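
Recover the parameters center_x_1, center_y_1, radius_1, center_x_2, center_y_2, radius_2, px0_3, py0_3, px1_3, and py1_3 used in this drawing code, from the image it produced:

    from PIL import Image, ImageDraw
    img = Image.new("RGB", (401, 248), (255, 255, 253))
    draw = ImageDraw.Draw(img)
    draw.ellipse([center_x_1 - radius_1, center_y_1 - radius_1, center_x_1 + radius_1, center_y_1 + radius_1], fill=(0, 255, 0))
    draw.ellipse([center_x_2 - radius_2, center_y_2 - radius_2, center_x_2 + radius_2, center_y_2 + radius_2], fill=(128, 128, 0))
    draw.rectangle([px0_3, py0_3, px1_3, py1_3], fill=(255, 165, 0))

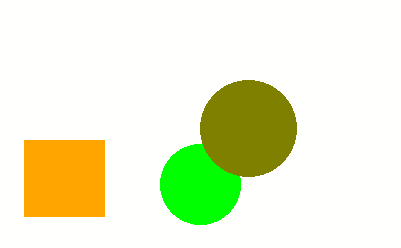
center_x_1 = 200; center_y_1 = 184; radius_1 = 40; center_x_2 = 248; center_y_2 = 128; radius_2 = 48; px0_3 = 24; py0_3 = 140; px1_3 = 104; py1_3 = 216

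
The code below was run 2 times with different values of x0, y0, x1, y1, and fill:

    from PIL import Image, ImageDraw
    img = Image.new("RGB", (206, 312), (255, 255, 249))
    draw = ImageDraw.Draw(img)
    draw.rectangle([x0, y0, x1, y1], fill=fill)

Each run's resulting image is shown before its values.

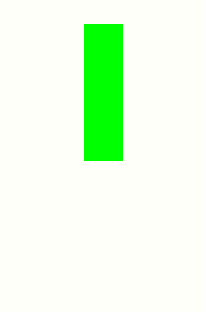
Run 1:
x0 = 84
y0 = 24
x1 = 122
y1 = 160
fill = 'lime'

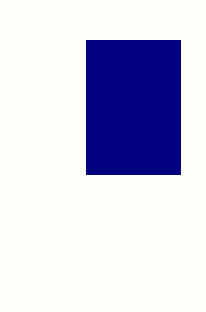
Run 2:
x0 = 86, y0 = 40, x1 = 180, y1 = 174, fill = 'navy'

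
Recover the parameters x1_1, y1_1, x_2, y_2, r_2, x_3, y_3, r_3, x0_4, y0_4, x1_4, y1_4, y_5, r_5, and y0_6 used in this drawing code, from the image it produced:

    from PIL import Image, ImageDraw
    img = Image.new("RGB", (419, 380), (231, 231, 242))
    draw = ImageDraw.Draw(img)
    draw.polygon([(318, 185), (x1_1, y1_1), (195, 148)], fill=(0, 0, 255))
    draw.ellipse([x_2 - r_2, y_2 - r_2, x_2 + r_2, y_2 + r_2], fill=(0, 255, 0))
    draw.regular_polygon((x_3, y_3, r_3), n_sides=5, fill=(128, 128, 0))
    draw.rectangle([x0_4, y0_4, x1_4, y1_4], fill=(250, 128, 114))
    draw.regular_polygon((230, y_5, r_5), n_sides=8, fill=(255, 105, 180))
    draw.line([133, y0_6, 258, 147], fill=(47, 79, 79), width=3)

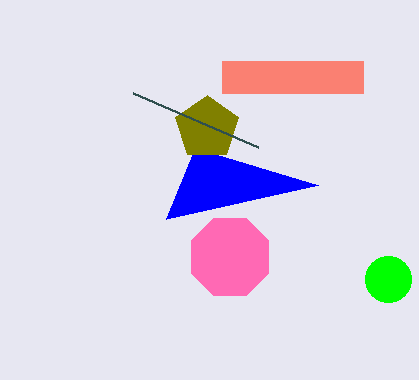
x1_1 = 166
y1_1 = 219
x_2 = 388
y_2 = 279
r_2 = 23
x_3 = 207
y_3 = 128
r_3 = 33
x0_4 = 222
y0_4 = 61
x1_4 = 363
y1_4 = 93
y_5 = 257
r_5 = 42
y0_6 = 93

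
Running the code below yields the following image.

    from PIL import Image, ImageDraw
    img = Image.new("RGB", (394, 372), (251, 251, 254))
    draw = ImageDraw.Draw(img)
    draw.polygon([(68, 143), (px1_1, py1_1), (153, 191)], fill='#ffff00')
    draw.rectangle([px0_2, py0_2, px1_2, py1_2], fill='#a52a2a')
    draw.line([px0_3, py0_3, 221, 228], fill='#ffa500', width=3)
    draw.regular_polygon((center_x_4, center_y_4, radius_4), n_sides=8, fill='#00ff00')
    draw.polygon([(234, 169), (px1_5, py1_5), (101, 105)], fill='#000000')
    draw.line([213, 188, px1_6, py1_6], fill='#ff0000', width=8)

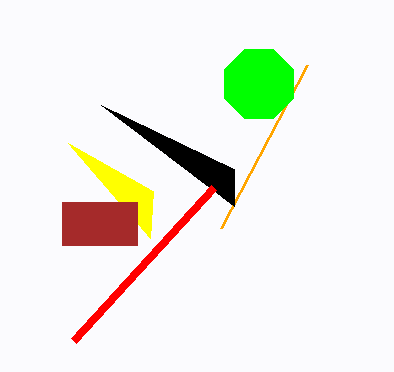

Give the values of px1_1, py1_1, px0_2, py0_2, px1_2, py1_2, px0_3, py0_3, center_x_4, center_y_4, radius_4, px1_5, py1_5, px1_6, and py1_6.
px1_1 = 150, py1_1 = 238, px0_2 = 62, py0_2 = 202, px1_2 = 137, py1_2 = 245, px0_3 = 307, py0_3 = 65, center_x_4 = 259, center_y_4 = 84, radius_4 = 37, px1_5 = 234, py1_5 = 206, px1_6 = 73, py1_6 = 341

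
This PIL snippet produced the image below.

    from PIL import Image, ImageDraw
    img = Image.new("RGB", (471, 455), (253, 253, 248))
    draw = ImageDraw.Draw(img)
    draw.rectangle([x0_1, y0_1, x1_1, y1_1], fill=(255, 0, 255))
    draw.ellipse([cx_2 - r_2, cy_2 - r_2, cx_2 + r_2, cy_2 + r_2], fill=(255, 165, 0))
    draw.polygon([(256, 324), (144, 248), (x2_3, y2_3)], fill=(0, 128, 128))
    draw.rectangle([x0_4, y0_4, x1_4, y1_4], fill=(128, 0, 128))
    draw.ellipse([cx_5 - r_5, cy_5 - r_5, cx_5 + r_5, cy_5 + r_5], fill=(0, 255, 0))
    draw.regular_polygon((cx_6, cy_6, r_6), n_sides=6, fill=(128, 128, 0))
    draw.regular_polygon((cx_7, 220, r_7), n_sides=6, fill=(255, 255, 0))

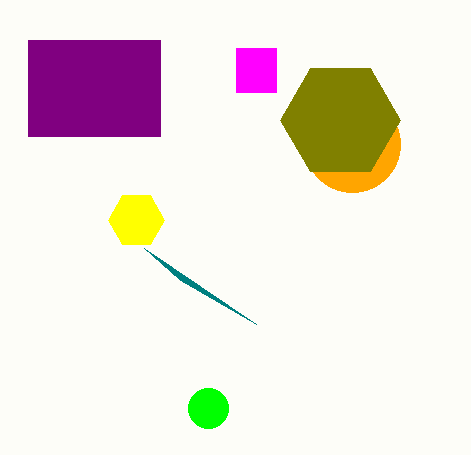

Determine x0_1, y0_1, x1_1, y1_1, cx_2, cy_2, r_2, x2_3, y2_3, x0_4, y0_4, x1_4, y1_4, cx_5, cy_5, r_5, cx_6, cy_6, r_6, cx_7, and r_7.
x0_1 = 236, y0_1 = 48, x1_1 = 276, y1_1 = 92, cx_2 = 352, cy_2 = 144, r_2 = 48, x2_3 = 180, y2_3 = 280, x0_4 = 28, y0_4 = 40, x1_4 = 160, y1_4 = 136, cx_5 = 208, cy_5 = 408, r_5 = 20, cx_6 = 340, cy_6 = 120, r_6 = 60, cx_7 = 136, r_7 = 28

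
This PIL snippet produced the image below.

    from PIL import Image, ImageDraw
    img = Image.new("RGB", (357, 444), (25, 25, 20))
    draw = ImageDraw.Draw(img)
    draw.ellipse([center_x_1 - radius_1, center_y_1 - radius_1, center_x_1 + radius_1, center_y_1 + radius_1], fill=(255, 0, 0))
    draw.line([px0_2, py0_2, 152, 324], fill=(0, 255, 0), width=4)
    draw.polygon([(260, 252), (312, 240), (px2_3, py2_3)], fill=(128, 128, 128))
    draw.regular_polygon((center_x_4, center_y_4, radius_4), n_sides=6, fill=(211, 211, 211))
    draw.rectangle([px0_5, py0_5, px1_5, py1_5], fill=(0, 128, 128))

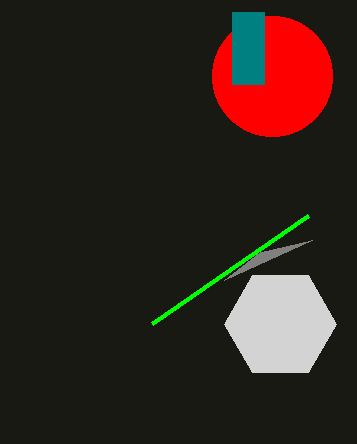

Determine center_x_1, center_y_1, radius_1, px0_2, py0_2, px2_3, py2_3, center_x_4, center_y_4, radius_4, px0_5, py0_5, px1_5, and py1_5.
center_x_1 = 272; center_y_1 = 76; radius_1 = 60; px0_2 = 308; py0_2 = 216; px2_3 = 224; py2_3 = 280; center_x_4 = 280; center_y_4 = 324; radius_4 = 56; px0_5 = 232; py0_5 = 12; px1_5 = 264; py1_5 = 84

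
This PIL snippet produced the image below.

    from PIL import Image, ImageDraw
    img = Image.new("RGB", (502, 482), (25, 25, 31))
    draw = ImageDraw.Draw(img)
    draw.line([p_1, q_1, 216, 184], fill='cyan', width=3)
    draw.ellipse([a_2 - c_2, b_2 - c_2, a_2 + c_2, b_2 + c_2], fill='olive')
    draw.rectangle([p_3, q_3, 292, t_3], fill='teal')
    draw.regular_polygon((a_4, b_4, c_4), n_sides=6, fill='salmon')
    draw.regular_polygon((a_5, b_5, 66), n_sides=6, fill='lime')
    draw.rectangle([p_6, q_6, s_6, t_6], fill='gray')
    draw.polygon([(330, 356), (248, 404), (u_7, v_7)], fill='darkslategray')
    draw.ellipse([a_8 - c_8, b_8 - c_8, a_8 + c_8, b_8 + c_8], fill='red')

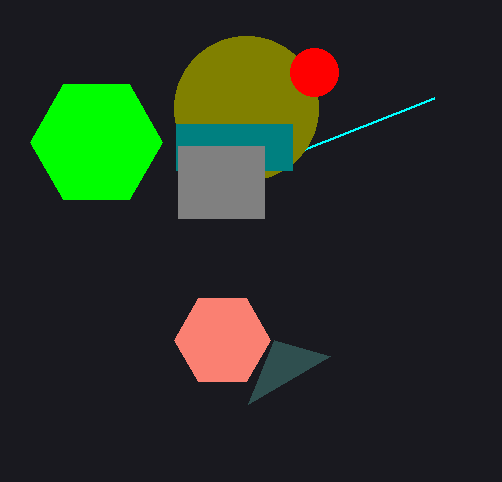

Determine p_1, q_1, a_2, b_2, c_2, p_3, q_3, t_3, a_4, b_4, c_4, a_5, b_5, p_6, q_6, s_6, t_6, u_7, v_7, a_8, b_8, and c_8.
p_1 = 434; q_1 = 98; a_2 = 246; b_2 = 108; c_2 = 72; p_3 = 176; q_3 = 124; t_3 = 170; a_4 = 222; b_4 = 340; c_4 = 48; a_5 = 96; b_5 = 142; p_6 = 178; q_6 = 146; s_6 = 264; t_6 = 218; u_7 = 274; v_7 = 340; a_8 = 314; b_8 = 72; c_8 = 24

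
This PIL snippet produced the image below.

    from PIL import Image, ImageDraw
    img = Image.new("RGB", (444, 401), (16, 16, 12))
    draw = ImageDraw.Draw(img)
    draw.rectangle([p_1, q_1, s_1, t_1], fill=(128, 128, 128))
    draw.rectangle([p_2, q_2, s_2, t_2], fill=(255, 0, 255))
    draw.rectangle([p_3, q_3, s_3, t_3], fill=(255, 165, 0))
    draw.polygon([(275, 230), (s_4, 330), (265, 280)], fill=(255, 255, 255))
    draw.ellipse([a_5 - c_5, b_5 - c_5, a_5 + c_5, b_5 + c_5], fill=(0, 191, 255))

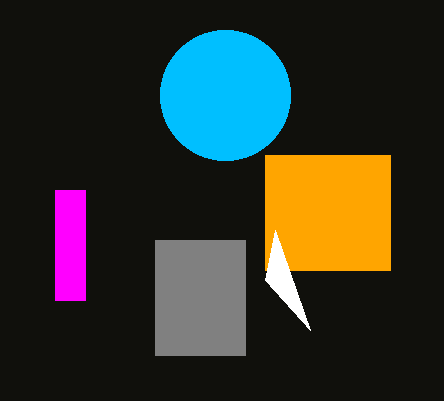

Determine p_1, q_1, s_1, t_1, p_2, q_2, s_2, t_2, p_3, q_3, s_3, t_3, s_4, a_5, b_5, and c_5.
p_1 = 155; q_1 = 240; s_1 = 245; t_1 = 355; p_2 = 55; q_2 = 190; s_2 = 85; t_2 = 300; p_3 = 265; q_3 = 155; s_3 = 390; t_3 = 270; s_4 = 310; a_5 = 225; b_5 = 95; c_5 = 65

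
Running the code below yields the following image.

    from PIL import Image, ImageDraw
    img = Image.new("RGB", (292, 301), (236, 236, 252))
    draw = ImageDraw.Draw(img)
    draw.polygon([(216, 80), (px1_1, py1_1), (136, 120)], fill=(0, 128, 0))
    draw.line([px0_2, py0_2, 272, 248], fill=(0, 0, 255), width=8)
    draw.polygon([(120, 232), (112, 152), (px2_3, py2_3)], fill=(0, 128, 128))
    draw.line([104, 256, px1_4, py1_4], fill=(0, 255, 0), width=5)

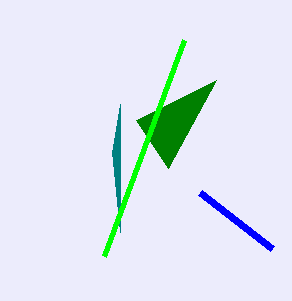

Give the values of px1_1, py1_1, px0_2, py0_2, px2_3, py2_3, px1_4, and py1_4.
px1_1 = 168, py1_1 = 168, px0_2 = 200, py0_2 = 192, px2_3 = 120, py2_3 = 104, px1_4 = 184, py1_4 = 40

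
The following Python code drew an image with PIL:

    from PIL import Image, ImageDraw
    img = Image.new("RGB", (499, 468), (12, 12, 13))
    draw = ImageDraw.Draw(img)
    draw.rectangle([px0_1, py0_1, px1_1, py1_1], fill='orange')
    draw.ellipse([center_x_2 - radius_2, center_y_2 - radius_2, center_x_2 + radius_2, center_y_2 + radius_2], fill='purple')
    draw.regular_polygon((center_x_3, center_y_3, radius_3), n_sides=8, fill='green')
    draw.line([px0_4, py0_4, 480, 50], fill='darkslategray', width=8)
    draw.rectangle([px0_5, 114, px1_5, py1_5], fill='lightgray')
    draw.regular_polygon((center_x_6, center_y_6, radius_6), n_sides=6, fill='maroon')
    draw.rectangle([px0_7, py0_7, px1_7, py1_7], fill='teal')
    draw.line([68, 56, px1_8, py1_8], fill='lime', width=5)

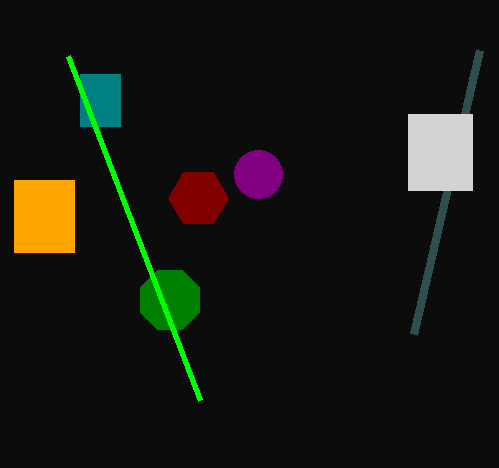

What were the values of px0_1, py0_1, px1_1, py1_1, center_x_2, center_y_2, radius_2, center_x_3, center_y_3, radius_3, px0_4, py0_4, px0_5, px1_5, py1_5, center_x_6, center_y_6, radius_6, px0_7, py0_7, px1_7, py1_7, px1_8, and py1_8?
px0_1 = 14
py0_1 = 180
px1_1 = 74
py1_1 = 252
center_x_2 = 258
center_y_2 = 174
radius_2 = 24
center_x_3 = 170
center_y_3 = 300
radius_3 = 32
px0_4 = 414
py0_4 = 334
px0_5 = 408
px1_5 = 472
py1_5 = 190
center_x_6 = 198
center_y_6 = 198
radius_6 = 30
px0_7 = 80
py0_7 = 74
px1_7 = 120
py1_7 = 126
px1_8 = 200
py1_8 = 400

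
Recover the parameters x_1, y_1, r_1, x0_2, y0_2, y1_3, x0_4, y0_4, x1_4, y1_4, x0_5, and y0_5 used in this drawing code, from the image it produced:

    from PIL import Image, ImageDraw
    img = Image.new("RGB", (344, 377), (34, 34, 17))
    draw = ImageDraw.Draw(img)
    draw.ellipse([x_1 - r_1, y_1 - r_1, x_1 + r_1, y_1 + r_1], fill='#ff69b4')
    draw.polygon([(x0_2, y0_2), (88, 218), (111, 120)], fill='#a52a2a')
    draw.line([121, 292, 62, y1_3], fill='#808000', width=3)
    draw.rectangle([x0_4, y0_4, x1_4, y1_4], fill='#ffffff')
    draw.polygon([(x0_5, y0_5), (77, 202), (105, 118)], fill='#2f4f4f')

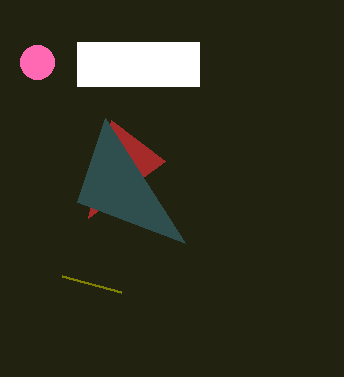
x_1 = 37; y_1 = 62; r_1 = 17; x0_2 = 165; y0_2 = 161; y1_3 = 276; x0_4 = 77; y0_4 = 42; x1_4 = 199; y1_4 = 86; x0_5 = 185; y0_5 = 243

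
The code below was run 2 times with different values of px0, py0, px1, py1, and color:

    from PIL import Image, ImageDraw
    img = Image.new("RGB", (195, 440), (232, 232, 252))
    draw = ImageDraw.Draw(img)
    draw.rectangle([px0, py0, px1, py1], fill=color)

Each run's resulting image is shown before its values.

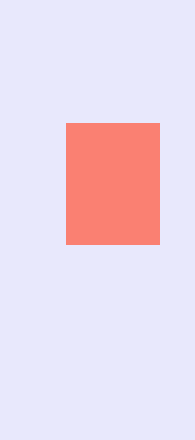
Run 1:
px0 = 66; py0 = 123; px1 = 159; py1 = 244; color = 'salmon'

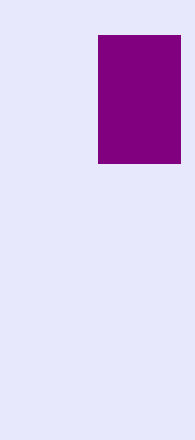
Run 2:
px0 = 98; py0 = 35; px1 = 180; py1 = 163; color = 'purple'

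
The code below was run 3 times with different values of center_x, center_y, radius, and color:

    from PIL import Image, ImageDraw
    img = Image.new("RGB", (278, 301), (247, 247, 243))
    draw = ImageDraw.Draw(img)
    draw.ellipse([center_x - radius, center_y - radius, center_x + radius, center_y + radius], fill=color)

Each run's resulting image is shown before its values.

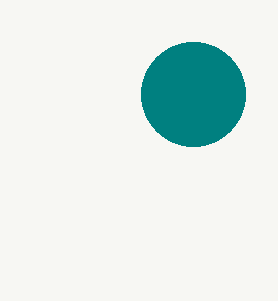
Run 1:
center_x = 193, center_y = 94, radius = 52, color = 'teal'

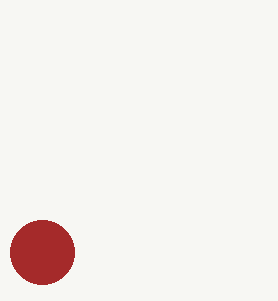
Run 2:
center_x = 42; center_y = 252; radius = 32; color = 'brown'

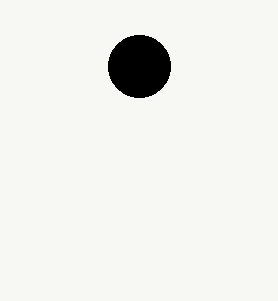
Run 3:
center_x = 139, center_y = 66, radius = 31, color = 'black'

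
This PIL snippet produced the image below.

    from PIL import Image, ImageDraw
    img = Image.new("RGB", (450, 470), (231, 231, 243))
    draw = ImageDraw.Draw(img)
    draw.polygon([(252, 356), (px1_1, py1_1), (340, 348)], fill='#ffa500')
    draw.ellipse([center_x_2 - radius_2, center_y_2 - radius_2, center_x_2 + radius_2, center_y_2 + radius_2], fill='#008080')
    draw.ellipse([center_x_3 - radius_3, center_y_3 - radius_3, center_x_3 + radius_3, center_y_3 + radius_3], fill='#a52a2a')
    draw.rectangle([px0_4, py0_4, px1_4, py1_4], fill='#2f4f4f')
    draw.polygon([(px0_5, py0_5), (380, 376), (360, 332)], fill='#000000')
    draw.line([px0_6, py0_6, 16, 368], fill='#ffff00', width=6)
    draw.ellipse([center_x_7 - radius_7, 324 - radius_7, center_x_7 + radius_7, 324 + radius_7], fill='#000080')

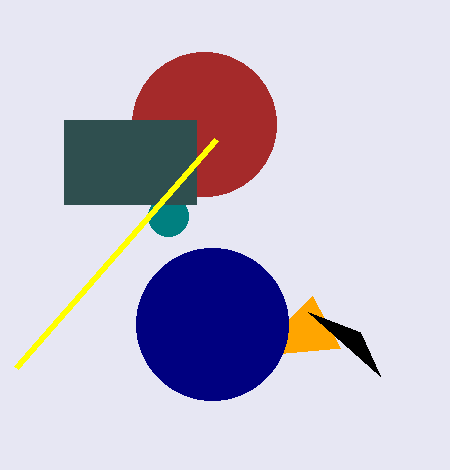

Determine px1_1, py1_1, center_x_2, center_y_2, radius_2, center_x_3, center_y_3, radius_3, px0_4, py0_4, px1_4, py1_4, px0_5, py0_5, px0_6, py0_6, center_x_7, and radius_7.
px1_1 = 312
py1_1 = 296
center_x_2 = 168
center_y_2 = 216
radius_2 = 20
center_x_3 = 204
center_y_3 = 124
radius_3 = 72
px0_4 = 64
py0_4 = 120
px1_4 = 196
py1_4 = 204
px0_5 = 308
py0_5 = 312
px0_6 = 216
py0_6 = 140
center_x_7 = 212
radius_7 = 76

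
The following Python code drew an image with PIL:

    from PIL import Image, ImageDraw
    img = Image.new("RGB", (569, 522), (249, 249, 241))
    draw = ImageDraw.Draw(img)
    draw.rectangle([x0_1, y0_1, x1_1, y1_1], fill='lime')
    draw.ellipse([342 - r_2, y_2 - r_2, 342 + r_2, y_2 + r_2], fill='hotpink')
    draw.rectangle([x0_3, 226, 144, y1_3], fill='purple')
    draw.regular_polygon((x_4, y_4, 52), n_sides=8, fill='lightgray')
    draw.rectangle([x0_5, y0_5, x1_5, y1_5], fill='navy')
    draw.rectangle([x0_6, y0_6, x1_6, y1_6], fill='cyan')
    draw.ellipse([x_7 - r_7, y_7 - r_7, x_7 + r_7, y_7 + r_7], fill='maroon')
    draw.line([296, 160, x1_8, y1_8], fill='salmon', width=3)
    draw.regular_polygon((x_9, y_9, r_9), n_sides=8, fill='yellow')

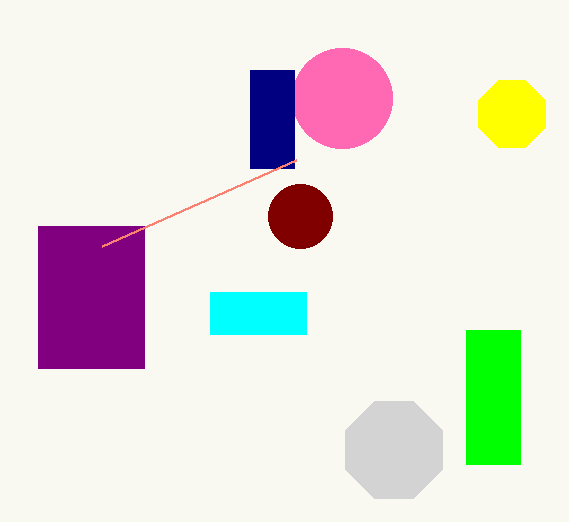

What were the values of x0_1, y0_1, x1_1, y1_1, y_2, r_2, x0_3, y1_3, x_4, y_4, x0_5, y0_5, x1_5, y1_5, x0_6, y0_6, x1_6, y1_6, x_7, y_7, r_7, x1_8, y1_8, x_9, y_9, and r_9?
x0_1 = 466, y0_1 = 330, x1_1 = 520, y1_1 = 464, y_2 = 98, r_2 = 50, x0_3 = 38, y1_3 = 368, x_4 = 394, y_4 = 450, x0_5 = 250, y0_5 = 70, x1_5 = 294, y1_5 = 168, x0_6 = 210, y0_6 = 292, x1_6 = 306, y1_6 = 334, x_7 = 300, y_7 = 216, r_7 = 32, x1_8 = 102, y1_8 = 246, x_9 = 512, y_9 = 114, r_9 = 36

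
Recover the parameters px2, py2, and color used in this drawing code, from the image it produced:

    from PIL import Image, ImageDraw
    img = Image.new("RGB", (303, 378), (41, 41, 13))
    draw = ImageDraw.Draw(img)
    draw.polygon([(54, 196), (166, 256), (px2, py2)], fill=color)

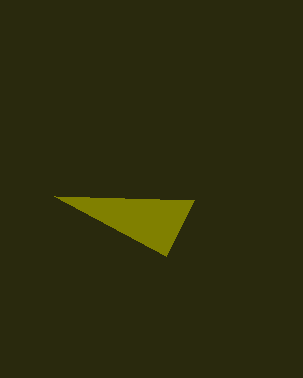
px2 = 194, py2 = 200, color = 'olive'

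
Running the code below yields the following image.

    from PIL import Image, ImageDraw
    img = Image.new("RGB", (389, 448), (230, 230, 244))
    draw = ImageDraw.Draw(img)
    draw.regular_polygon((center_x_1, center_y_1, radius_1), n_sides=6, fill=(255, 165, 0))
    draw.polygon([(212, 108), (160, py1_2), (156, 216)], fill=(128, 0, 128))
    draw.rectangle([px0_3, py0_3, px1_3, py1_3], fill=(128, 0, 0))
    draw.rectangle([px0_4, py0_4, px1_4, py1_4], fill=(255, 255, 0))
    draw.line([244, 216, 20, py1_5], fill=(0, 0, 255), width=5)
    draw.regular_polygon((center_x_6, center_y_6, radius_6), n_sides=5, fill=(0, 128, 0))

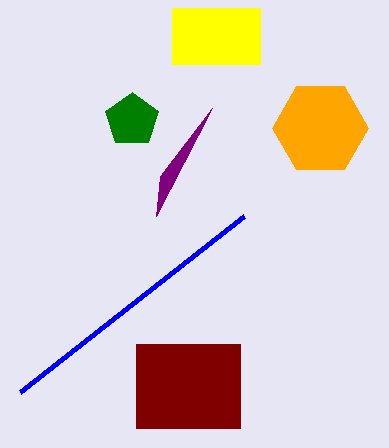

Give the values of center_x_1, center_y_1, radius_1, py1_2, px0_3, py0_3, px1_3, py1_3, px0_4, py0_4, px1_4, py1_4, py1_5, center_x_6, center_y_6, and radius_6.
center_x_1 = 320
center_y_1 = 128
radius_1 = 48
py1_2 = 176
px0_3 = 136
py0_3 = 344
px1_3 = 240
py1_3 = 428
px0_4 = 172
py0_4 = 8
px1_4 = 260
py1_4 = 64
py1_5 = 392
center_x_6 = 132
center_y_6 = 120
radius_6 = 28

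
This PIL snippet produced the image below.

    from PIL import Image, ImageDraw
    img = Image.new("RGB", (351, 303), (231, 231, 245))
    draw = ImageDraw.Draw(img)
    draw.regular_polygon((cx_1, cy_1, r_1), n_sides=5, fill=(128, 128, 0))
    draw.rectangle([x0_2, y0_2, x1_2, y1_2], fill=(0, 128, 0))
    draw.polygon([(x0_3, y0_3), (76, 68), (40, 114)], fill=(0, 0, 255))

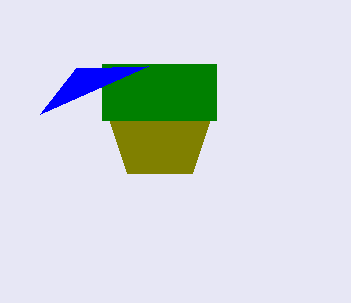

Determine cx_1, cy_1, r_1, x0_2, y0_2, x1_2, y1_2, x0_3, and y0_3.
cx_1 = 160
cy_1 = 128
r_1 = 56
x0_2 = 102
y0_2 = 64
x1_2 = 216
y1_2 = 120
x0_3 = 148
y0_3 = 66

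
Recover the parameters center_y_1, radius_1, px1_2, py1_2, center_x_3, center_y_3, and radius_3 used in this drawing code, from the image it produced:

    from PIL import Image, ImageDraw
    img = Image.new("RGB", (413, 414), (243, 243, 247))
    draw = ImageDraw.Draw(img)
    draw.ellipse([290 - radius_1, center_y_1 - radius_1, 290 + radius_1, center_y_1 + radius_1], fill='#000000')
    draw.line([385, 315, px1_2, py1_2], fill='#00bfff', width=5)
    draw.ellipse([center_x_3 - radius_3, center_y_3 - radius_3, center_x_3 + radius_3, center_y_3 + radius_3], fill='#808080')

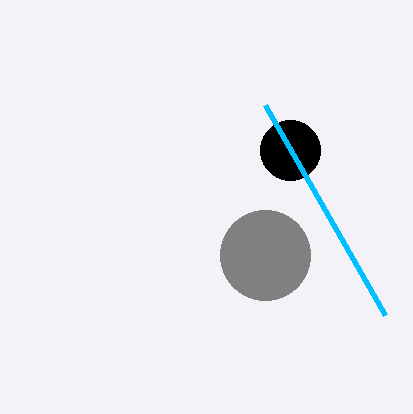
center_y_1 = 150
radius_1 = 30
px1_2 = 265
py1_2 = 105
center_x_3 = 265
center_y_3 = 255
radius_3 = 45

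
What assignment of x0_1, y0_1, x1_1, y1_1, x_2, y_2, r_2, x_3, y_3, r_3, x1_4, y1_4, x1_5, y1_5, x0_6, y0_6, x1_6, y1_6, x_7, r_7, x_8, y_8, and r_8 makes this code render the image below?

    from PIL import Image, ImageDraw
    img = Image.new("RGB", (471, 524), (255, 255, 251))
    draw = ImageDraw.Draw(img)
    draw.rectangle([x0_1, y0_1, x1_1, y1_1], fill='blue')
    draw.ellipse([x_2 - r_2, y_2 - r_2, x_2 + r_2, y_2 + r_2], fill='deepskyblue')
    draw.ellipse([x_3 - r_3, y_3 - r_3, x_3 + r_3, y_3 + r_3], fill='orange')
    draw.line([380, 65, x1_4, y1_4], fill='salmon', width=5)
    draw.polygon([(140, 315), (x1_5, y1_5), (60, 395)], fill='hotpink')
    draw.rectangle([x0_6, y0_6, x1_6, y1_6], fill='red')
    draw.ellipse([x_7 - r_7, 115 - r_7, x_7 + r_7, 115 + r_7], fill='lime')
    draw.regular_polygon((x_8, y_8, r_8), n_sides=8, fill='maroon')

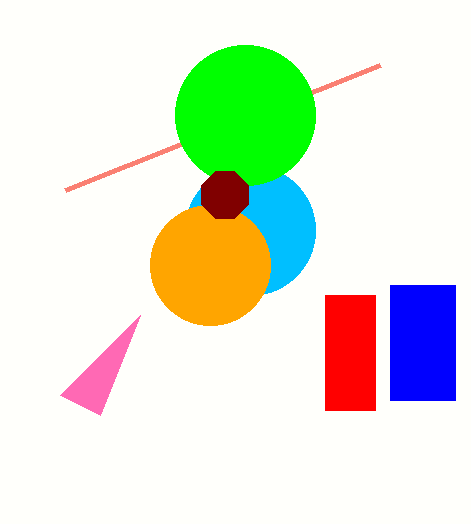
x0_1 = 390
y0_1 = 285
x1_1 = 455
y1_1 = 400
x_2 = 250
y_2 = 230
r_2 = 65
x_3 = 210
y_3 = 265
r_3 = 60
x1_4 = 65
y1_4 = 190
x1_5 = 100
y1_5 = 415
x0_6 = 325
y0_6 = 295
x1_6 = 375
y1_6 = 410
x_7 = 245
r_7 = 70
x_8 = 225
y_8 = 195
r_8 = 25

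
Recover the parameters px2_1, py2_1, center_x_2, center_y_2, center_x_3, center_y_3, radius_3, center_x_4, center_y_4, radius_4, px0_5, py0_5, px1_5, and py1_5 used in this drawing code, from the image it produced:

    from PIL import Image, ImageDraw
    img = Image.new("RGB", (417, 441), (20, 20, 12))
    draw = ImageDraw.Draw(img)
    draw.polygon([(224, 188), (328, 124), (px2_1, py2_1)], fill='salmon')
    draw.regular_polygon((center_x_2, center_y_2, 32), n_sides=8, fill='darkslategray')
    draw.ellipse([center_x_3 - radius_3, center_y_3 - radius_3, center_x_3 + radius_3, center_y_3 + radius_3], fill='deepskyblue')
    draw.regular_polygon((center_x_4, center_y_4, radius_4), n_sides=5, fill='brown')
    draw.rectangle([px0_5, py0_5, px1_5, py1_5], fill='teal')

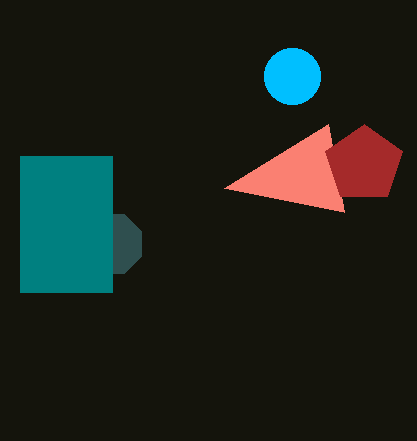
px2_1 = 344, py2_1 = 212, center_x_2 = 112, center_y_2 = 244, center_x_3 = 292, center_y_3 = 76, radius_3 = 28, center_x_4 = 364, center_y_4 = 164, radius_4 = 40, px0_5 = 20, py0_5 = 156, px1_5 = 112, py1_5 = 292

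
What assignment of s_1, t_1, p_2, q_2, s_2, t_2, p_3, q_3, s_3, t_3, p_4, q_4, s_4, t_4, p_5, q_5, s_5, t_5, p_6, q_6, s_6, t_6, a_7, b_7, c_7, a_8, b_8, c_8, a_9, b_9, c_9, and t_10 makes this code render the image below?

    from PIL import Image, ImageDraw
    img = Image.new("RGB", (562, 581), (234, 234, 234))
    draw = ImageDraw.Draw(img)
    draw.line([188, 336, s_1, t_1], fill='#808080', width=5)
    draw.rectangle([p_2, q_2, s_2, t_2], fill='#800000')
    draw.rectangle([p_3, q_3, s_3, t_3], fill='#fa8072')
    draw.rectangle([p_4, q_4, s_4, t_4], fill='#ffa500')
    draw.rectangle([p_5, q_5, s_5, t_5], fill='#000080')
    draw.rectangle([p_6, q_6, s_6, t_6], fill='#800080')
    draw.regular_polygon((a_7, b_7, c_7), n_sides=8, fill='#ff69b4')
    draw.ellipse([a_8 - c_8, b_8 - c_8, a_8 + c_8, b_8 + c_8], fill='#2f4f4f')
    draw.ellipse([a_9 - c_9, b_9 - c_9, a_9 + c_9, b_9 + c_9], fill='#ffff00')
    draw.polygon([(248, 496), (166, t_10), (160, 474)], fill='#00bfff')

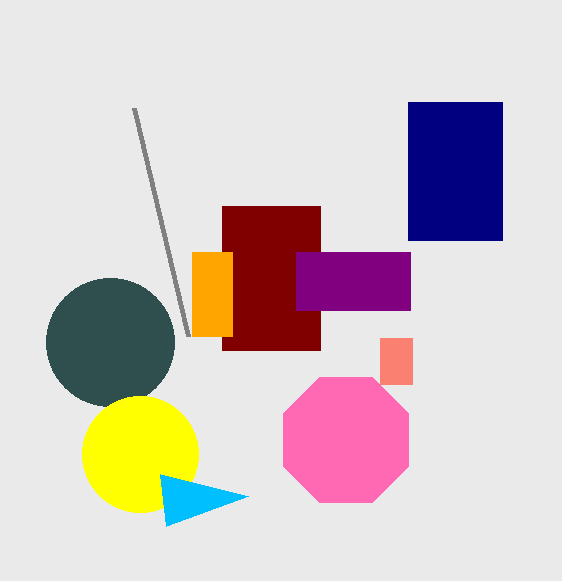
s_1 = 134
t_1 = 108
p_2 = 222
q_2 = 206
s_2 = 320
t_2 = 350
p_3 = 380
q_3 = 338
s_3 = 412
t_3 = 384
p_4 = 192
q_4 = 252
s_4 = 232
t_4 = 336
p_5 = 408
q_5 = 102
s_5 = 502
t_5 = 240
p_6 = 296
q_6 = 252
s_6 = 410
t_6 = 310
a_7 = 346
b_7 = 440
c_7 = 68
a_8 = 110
b_8 = 342
c_8 = 64
a_9 = 140
b_9 = 454
c_9 = 58
t_10 = 526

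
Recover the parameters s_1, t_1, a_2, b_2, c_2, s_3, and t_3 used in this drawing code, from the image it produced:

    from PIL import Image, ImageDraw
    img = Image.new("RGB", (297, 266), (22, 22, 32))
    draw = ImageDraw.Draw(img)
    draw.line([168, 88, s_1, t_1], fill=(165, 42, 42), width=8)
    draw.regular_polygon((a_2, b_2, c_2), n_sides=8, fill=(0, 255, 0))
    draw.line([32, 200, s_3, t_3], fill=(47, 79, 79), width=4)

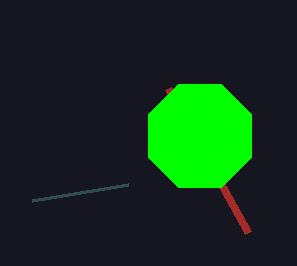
s_1 = 248; t_1 = 232; a_2 = 200; b_2 = 136; c_2 = 56; s_3 = 128; t_3 = 184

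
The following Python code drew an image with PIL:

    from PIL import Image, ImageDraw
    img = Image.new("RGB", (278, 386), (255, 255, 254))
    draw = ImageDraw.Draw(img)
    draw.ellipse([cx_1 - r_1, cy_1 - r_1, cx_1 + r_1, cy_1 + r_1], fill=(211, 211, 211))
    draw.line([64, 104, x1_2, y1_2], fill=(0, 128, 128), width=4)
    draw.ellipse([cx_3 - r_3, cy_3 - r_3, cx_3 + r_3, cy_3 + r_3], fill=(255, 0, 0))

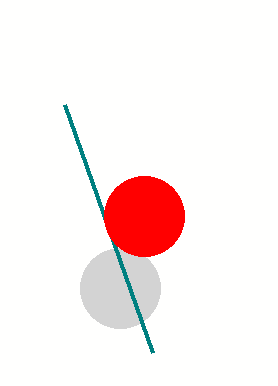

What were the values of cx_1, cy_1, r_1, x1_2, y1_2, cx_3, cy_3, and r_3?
cx_1 = 120
cy_1 = 288
r_1 = 40
x1_2 = 152
y1_2 = 352
cx_3 = 144
cy_3 = 216
r_3 = 40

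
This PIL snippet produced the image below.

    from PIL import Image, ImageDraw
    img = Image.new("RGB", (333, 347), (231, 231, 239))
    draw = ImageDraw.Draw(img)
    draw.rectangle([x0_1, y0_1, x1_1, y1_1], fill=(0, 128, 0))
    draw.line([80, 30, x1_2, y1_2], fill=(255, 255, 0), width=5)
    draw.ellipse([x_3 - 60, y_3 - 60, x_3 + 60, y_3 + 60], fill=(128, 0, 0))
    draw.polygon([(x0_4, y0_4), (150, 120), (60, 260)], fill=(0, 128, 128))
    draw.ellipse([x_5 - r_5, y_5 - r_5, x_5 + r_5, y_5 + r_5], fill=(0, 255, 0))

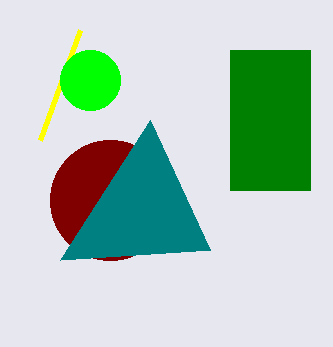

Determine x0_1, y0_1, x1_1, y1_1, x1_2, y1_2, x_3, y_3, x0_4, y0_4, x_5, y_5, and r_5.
x0_1 = 230
y0_1 = 50
x1_1 = 310
y1_1 = 190
x1_2 = 40
y1_2 = 140
x_3 = 110
y_3 = 200
x0_4 = 210
y0_4 = 250
x_5 = 90
y_5 = 80
r_5 = 30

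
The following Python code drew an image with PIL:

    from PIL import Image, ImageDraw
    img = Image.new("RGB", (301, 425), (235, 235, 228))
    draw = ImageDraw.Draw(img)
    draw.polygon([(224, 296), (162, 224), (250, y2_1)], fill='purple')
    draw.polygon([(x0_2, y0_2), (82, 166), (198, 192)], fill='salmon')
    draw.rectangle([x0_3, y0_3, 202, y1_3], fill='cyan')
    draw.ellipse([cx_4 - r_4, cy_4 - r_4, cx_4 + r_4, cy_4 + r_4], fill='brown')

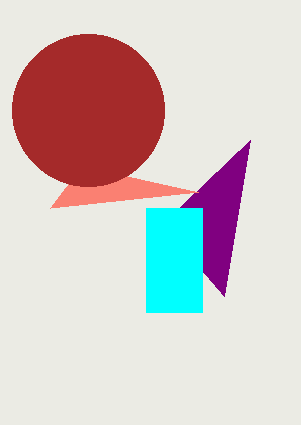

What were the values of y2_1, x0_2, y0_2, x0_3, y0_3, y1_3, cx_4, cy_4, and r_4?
y2_1 = 140, x0_2 = 50, y0_2 = 208, x0_3 = 146, y0_3 = 208, y1_3 = 312, cx_4 = 88, cy_4 = 110, r_4 = 76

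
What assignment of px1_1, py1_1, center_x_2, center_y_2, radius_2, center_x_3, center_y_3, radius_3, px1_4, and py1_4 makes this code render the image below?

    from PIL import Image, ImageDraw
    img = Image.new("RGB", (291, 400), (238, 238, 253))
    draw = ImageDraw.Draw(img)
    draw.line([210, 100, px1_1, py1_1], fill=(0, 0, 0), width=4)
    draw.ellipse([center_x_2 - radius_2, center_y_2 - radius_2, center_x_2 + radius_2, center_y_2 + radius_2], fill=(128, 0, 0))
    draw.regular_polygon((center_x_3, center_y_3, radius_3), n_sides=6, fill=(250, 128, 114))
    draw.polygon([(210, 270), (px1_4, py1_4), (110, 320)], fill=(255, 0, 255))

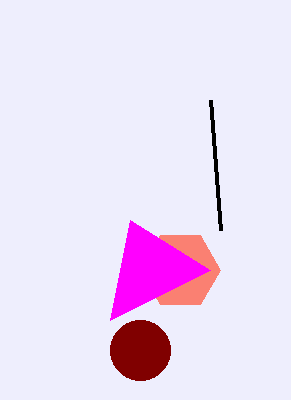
px1_1 = 220; py1_1 = 230; center_x_2 = 140; center_y_2 = 350; radius_2 = 30; center_x_3 = 180; center_y_3 = 270; radius_3 = 40; px1_4 = 130; py1_4 = 220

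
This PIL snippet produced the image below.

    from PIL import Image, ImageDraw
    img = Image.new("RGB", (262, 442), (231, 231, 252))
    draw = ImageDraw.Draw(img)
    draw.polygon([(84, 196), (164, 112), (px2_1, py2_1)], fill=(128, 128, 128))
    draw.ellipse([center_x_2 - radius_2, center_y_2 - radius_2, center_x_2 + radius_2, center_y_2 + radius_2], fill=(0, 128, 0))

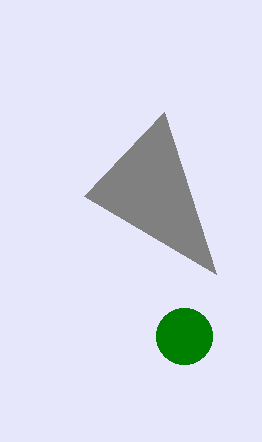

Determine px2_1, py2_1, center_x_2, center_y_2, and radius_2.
px2_1 = 216
py2_1 = 274
center_x_2 = 184
center_y_2 = 336
radius_2 = 28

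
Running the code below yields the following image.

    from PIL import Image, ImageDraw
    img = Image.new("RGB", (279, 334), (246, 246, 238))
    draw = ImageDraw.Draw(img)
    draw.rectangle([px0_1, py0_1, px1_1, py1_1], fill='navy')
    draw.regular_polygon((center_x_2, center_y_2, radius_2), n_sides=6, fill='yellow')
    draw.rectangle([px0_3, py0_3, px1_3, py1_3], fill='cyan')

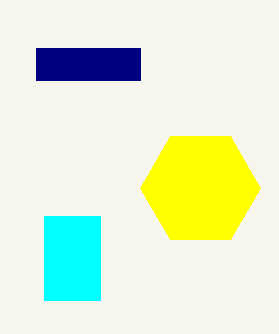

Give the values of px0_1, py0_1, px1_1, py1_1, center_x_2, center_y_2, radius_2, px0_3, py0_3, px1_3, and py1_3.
px0_1 = 36
py0_1 = 48
px1_1 = 140
py1_1 = 80
center_x_2 = 200
center_y_2 = 188
radius_2 = 60
px0_3 = 44
py0_3 = 216
px1_3 = 100
py1_3 = 300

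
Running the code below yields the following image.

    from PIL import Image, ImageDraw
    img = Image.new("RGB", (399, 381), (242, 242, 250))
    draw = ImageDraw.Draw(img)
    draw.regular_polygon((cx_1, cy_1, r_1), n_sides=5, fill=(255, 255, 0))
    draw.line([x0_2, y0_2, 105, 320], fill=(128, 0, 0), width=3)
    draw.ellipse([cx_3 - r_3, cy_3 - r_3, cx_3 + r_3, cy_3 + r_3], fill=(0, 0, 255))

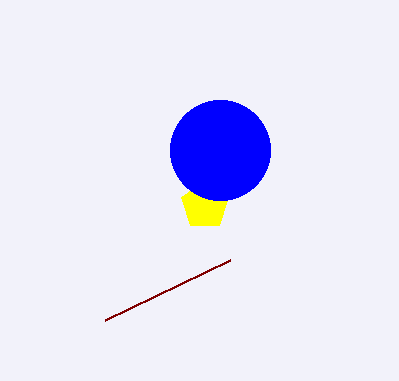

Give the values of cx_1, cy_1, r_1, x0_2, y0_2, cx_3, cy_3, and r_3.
cx_1 = 205; cy_1 = 205; r_1 = 25; x0_2 = 230; y0_2 = 260; cx_3 = 220; cy_3 = 150; r_3 = 50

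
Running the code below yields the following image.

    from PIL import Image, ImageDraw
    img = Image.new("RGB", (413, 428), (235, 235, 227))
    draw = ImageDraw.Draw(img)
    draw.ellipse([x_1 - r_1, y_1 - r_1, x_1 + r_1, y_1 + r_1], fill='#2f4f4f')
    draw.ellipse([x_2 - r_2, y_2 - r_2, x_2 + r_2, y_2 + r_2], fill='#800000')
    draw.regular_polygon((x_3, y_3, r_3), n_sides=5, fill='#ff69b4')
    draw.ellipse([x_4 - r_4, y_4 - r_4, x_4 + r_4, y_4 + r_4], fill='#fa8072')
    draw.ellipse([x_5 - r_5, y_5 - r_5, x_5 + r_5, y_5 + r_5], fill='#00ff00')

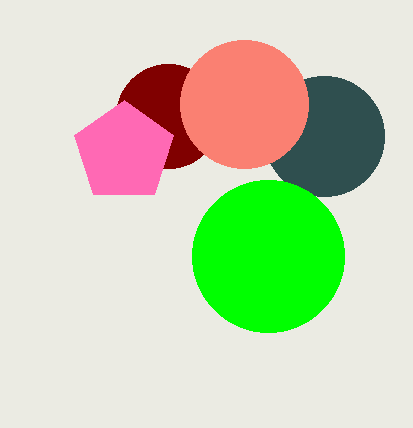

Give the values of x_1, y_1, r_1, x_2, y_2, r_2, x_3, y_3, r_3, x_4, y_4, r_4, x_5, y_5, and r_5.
x_1 = 324; y_1 = 136; r_1 = 60; x_2 = 168; y_2 = 116; r_2 = 52; x_3 = 124; y_3 = 152; r_3 = 52; x_4 = 244; y_4 = 104; r_4 = 64; x_5 = 268; y_5 = 256; r_5 = 76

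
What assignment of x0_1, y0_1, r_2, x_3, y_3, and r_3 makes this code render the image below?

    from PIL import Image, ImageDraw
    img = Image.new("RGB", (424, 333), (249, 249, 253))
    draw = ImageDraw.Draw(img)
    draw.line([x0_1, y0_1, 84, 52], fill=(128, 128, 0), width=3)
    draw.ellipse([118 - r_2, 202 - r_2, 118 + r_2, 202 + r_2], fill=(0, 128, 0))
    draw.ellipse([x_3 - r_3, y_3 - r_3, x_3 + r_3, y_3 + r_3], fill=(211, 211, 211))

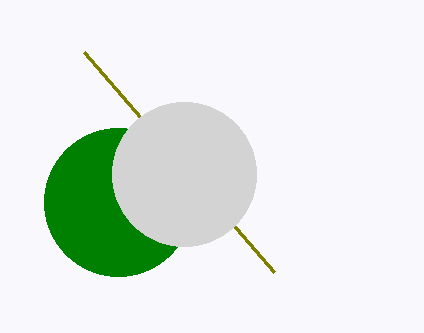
x0_1 = 274; y0_1 = 272; r_2 = 74; x_3 = 184; y_3 = 174; r_3 = 72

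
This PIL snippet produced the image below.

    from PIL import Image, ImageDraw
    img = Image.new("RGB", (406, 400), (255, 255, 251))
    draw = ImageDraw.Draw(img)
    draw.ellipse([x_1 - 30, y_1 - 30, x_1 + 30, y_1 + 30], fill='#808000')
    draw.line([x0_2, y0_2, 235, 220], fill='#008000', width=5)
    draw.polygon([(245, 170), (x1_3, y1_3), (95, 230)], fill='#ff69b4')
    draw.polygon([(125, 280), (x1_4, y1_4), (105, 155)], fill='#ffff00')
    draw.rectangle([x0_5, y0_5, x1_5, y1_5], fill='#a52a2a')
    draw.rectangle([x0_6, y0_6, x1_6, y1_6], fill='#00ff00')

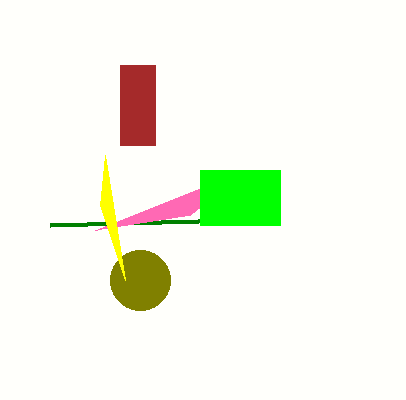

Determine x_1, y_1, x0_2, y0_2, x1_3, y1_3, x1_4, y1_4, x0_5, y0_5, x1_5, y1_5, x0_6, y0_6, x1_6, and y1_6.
x_1 = 140, y_1 = 280, x0_2 = 50, y0_2 = 225, x1_3 = 190, y1_3 = 215, x1_4 = 100, y1_4 = 205, x0_5 = 120, y0_5 = 65, x1_5 = 155, y1_5 = 145, x0_6 = 200, y0_6 = 170, x1_6 = 280, y1_6 = 225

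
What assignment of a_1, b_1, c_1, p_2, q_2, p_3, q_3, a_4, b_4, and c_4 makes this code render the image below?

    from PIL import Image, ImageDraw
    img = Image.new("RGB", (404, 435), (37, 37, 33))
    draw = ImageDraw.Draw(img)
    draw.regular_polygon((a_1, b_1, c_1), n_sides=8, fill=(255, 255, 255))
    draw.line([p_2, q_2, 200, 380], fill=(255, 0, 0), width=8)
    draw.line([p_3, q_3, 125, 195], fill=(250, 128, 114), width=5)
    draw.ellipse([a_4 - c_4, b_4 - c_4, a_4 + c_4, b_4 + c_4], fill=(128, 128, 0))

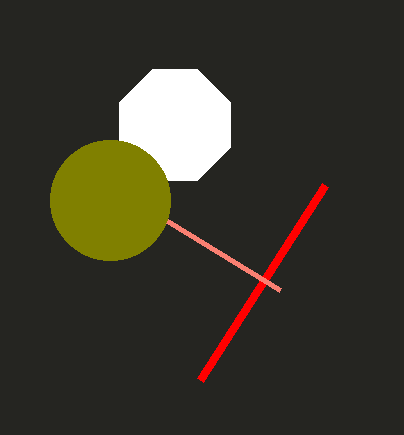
a_1 = 175
b_1 = 125
c_1 = 60
p_2 = 325
q_2 = 185
p_3 = 280
q_3 = 290
a_4 = 110
b_4 = 200
c_4 = 60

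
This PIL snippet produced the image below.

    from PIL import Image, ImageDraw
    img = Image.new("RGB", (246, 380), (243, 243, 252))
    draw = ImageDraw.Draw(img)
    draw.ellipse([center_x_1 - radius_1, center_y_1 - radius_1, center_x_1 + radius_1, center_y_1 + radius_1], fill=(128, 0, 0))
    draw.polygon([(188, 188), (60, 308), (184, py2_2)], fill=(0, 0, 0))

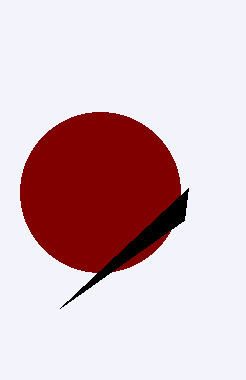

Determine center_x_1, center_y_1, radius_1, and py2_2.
center_x_1 = 100, center_y_1 = 192, radius_1 = 80, py2_2 = 220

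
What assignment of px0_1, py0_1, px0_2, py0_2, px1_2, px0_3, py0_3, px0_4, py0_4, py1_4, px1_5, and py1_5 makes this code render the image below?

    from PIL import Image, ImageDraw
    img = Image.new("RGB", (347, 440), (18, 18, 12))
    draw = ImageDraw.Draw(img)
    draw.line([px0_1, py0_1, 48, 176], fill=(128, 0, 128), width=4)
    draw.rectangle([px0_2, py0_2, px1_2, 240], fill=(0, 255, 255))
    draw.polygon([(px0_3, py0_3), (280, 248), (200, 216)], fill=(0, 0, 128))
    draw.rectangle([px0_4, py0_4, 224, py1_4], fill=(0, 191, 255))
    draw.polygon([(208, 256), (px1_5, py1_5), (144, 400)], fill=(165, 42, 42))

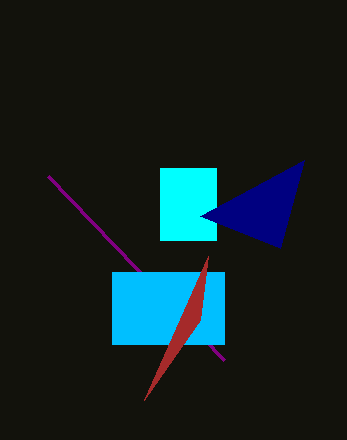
px0_1 = 224
py0_1 = 360
px0_2 = 160
py0_2 = 168
px1_2 = 216
px0_3 = 304
py0_3 = 160
px0_4 = 112
py0_4 = 272
py1_4 = 344
px1_5 = 200
py1_5 = 320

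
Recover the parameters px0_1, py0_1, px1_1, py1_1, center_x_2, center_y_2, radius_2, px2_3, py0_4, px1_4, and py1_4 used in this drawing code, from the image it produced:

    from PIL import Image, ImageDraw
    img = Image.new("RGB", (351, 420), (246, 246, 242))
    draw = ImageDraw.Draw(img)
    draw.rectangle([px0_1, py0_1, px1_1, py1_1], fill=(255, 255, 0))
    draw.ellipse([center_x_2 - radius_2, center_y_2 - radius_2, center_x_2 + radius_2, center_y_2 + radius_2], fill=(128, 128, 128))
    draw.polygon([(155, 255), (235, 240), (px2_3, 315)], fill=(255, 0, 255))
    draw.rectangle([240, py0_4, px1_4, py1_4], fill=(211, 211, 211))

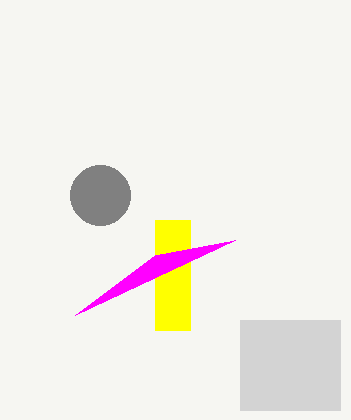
px0_1 = 155; py0_1 = 220; px1_1 = 190; py1_1 = 330; center_x_2 = 100; center_y_2 = 195; radius_2 = 30; px2_3 = 75; py0_4 = 320; px1_4 = 340; py1_4 = 410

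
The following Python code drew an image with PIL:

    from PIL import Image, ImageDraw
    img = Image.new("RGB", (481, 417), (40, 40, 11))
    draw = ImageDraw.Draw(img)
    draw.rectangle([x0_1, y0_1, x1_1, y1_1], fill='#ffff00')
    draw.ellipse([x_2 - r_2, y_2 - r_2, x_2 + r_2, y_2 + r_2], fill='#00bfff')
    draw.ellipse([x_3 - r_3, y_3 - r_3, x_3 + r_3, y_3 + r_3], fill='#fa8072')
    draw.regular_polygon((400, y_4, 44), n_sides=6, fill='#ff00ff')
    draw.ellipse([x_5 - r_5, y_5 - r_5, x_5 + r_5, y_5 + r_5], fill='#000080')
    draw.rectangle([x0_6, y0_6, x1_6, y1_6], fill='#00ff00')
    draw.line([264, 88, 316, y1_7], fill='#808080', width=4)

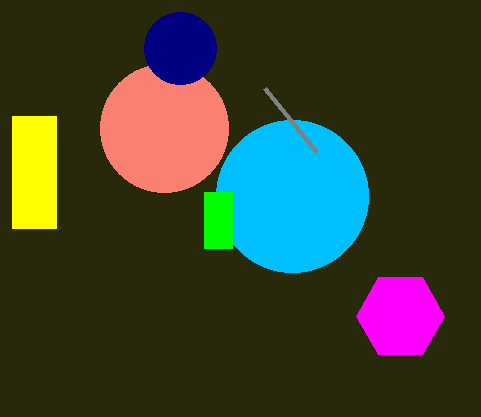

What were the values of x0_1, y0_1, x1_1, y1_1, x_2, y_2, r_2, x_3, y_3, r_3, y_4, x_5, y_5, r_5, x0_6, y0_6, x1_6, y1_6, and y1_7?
x0_1 = 12, y0_1 = 116, x1_1 = 56, y1_1 = 228, x_2 = 292, y_2 = 196, r_2 = 76, x_3 = 164, y_3 = 128, r_3 = 64, y_4 = 316, x_5 = 180, y_5 = 48, r_5 = 36, x0_6 = 204, y0_6 = 192, x1_6 = 232, y1_6 = 248, y1_7 = 152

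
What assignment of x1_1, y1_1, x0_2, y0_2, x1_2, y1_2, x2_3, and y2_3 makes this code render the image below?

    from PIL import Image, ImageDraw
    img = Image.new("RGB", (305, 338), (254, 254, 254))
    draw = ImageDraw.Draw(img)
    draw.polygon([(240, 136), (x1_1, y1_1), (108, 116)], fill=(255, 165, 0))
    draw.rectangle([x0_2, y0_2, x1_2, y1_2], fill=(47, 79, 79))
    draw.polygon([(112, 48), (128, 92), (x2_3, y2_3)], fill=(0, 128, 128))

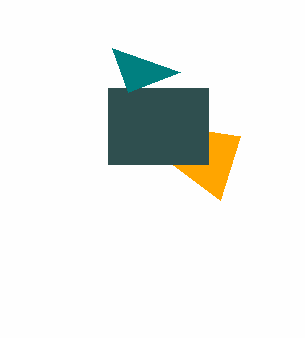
x1_1 = 220, y1_1 = 200, x0_2 = 108, y0_2 = 88, x1_2 = 208, y1_2 = 164, x2_3 = 180, y2_3 = 72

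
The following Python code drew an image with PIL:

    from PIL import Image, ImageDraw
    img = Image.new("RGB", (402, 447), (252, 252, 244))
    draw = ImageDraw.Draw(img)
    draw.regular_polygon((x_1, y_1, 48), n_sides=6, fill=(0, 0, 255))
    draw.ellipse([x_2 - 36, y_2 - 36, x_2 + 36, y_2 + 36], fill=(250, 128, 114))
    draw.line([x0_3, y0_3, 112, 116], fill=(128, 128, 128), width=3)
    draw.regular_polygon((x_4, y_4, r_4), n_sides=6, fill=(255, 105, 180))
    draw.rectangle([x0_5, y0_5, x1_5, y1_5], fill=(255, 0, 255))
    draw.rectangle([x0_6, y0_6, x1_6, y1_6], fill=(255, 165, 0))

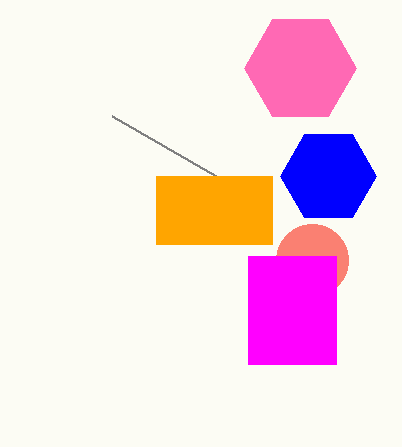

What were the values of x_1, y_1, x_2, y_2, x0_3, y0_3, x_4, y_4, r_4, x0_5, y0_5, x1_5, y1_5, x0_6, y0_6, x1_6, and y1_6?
x_1 = 328; y_1 = 176; x_2 = 312; y_2 = 260; x0_3 = 216; y0_3 = 176; x_4 = 300; y_4 = 68; r_4 = 56; x0_5 = 248; y0_5 = 256; x1_5 = 336; y1_5 = 364; x0_6 = 156; y0_6 = 176; x1_6 = 272; y1_6 = 244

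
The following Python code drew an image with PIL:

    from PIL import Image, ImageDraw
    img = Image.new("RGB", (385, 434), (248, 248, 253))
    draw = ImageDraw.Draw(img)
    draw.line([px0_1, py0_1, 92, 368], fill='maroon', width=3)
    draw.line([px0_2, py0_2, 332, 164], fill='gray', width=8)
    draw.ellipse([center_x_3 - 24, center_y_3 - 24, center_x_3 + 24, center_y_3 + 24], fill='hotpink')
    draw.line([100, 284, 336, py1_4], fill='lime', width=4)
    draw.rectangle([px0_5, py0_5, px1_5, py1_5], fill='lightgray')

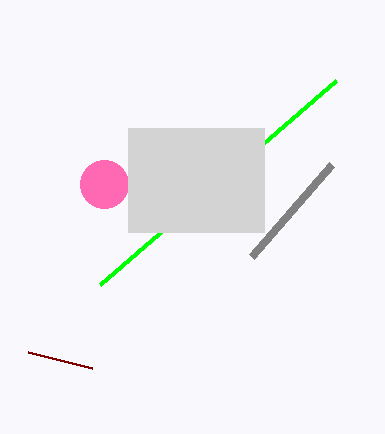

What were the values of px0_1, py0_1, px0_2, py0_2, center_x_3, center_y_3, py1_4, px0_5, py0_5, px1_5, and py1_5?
px0_1 = 28, py0_1 = 352, px0_2 = 252, py0_2 = 256, center_x_3 = 104, center_y_3 = 184, py1_4 = 80, px0_5 = 128, py0_5 = 128, px1_5 = 264, py1_5 = 232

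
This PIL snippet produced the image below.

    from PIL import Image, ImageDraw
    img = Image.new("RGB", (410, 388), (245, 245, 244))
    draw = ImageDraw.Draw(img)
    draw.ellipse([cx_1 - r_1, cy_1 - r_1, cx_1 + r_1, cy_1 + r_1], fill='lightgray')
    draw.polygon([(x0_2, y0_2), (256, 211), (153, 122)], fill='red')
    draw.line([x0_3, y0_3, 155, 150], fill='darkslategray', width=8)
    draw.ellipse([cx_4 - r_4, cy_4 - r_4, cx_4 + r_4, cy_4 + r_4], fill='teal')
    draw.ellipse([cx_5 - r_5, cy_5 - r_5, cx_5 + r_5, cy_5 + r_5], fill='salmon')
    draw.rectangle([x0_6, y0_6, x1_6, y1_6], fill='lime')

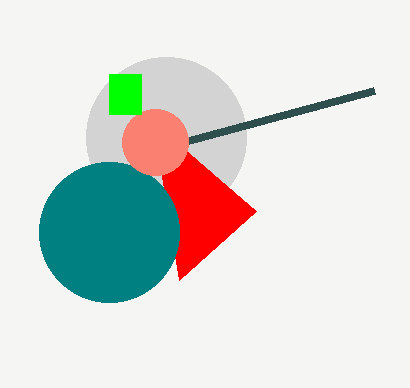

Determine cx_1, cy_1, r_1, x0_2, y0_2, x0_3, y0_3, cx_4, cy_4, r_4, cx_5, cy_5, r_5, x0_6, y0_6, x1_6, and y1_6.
cx_1 = 166, cy_1 = 137, r_1 = 80, x0_2 = 179, y0_2 = 280, x0_3 = 374, y0_3 = 91, cx_4 = 109, cy_4 = 232, r_4 = 70, cx_5 = 155, cy_5 = 142, r_5 = 33, x0_6 = 109, y0_6 = 74, x1_6 = 141, y1_6 = 114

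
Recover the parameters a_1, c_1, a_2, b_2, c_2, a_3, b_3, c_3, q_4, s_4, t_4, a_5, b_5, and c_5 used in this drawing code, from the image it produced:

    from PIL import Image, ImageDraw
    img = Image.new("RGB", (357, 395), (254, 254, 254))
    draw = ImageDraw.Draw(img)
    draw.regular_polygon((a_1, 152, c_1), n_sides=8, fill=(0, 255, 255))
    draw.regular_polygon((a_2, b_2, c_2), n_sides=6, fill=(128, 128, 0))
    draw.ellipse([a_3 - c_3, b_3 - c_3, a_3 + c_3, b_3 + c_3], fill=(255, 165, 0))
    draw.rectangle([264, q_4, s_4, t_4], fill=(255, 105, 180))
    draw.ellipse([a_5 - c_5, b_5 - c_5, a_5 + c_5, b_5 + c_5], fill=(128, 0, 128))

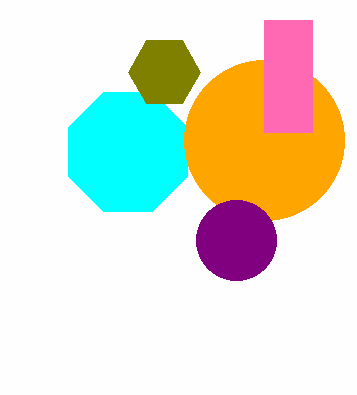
a_1 = 128, c_1 = 64, a_2 = 164, b_2 = 72, c_2 = 36, a_3 = 264, b_3 = 140, c_3 = 80, q_4 = 20, s_4 = 312, t_4 = 132, a_5 = 236, b_5 = 240, c_5 = 40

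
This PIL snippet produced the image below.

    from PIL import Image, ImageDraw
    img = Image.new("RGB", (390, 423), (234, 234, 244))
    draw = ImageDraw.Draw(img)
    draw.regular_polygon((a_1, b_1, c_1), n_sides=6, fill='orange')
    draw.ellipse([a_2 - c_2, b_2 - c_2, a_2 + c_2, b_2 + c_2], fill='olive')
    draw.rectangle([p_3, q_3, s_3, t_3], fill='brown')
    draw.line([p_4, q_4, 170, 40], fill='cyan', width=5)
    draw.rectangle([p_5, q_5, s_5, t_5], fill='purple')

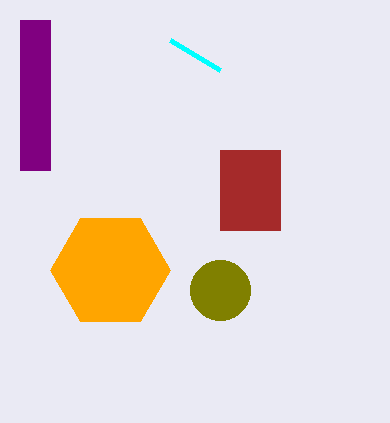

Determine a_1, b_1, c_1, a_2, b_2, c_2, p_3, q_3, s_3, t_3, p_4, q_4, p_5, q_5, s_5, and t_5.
a_1 = 110, b_1 = 270, c_1 = 60, a_2 = 220, b_2 = 290, c_2 = 30, p_3 = 220, q_3 = 150, s_3 = 280, t_3 = 230, p_4 = 220, q_4 = 70, p_5 = 20, q_5 = 20, s_5 = 50, t_5 = 170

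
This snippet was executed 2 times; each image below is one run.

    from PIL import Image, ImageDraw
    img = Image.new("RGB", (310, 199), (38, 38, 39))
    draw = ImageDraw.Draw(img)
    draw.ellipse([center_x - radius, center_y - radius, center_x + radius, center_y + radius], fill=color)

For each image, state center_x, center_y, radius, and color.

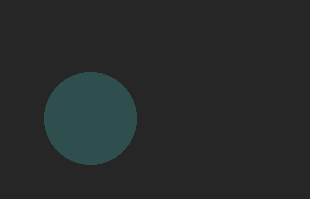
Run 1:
center_x = 90, center_y = 118, radius = 46, color = 'darkslategray'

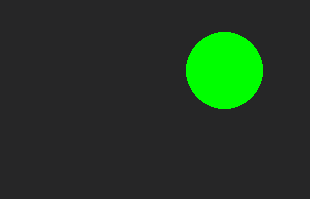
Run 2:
center_x = 224
center_y = 70
radius = 38
color = 'lime'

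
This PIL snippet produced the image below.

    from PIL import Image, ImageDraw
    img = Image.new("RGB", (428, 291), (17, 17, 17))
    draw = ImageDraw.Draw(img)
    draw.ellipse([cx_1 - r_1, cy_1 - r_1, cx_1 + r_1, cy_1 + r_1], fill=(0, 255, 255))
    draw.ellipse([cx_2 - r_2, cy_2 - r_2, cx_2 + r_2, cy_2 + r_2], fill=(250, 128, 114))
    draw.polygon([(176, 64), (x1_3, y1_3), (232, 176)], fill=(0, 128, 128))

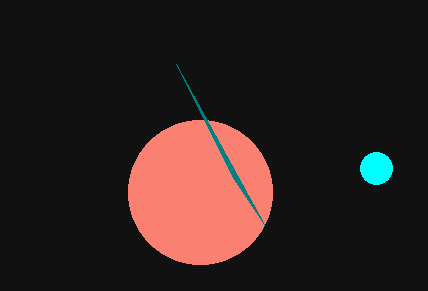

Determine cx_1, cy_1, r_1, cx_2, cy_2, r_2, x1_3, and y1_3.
cx_1 = 376; cy_1 = 168; r_1 = 16; cx_2 = 200; cy_2 = 192; r_2 = 72; x1_3 = 264; y1_3 = 224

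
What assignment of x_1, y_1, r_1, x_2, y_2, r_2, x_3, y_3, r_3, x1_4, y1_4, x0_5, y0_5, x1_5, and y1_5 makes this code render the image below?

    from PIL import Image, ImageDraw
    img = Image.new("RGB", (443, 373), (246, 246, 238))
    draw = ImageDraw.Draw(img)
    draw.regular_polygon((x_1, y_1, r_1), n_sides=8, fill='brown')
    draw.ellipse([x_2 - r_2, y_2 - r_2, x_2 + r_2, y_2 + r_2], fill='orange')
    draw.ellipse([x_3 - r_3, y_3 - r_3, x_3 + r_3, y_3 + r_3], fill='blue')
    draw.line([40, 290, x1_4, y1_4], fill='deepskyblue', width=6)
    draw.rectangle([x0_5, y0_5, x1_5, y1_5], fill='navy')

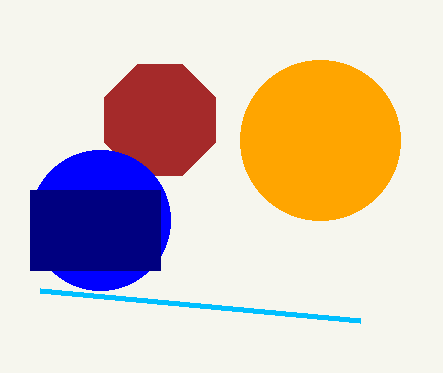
x_1 = 160
y_1 = 120
r_1 = 60
x_2 = 320
y_2 = 140
r_2 = 80
x_3 = 100
y_3 = 220
r_3 = 70
x1_4 = 360
y1_4 = 320
x0_5 = 30
y0_5 = 190
x1_5 = 160
y1_5 = 270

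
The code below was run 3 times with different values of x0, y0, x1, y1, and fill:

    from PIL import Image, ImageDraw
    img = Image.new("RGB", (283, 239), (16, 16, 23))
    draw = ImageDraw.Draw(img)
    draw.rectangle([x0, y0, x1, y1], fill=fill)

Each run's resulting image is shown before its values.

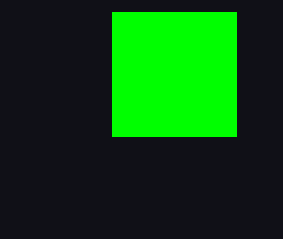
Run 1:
x0 = 112
y0 = 12
x1 = 236
y1 = 136
fill = 'lime'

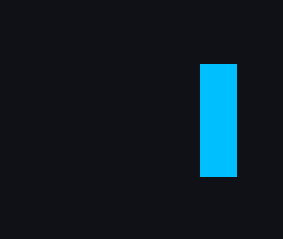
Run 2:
x0 = 200, y0 = 64, x1 = 236, y1 = 176, fill = 'deepskyblue'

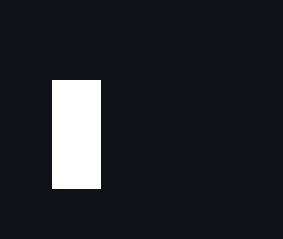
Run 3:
x0 = 52, y0 = 80, x1 = 100, y1 = 188, fill = 'white'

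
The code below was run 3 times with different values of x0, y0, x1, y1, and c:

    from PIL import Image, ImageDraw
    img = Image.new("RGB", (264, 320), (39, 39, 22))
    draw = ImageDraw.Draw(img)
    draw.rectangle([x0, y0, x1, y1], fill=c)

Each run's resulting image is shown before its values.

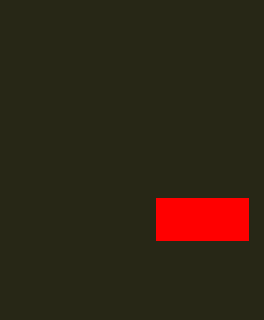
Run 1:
x0 = 156
y0 = 198
x1 = 248
y1 = 240
c = 'red'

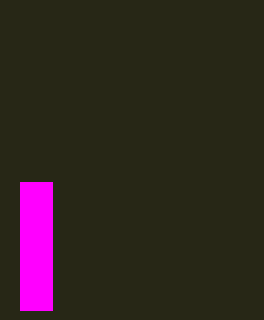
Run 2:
x0 = 20; y0 = 182; x1 = 52; y1 = 310; c = 'magenta'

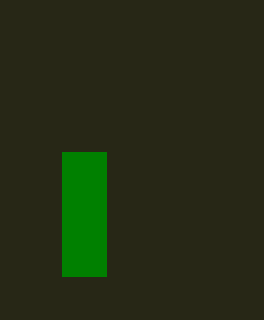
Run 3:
x0 = 62; y0 = 152; x1 = 106; y1 = 276; c = 'green'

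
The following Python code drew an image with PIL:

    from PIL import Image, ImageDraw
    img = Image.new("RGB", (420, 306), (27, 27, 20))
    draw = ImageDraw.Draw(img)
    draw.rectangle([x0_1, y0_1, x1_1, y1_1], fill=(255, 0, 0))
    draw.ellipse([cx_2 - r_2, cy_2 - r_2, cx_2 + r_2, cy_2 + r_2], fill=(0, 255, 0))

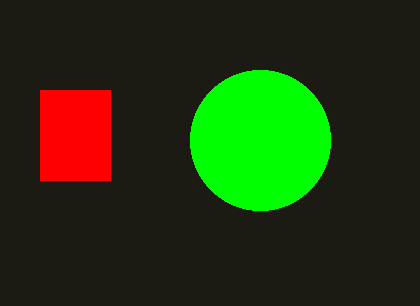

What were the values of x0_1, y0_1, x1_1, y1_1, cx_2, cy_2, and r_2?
x0_1 = 40; y0_1 = 90; x1_1 = 110; y1_1 = 180; cx_2 = 260; cy_2 = 140; r_2 = 70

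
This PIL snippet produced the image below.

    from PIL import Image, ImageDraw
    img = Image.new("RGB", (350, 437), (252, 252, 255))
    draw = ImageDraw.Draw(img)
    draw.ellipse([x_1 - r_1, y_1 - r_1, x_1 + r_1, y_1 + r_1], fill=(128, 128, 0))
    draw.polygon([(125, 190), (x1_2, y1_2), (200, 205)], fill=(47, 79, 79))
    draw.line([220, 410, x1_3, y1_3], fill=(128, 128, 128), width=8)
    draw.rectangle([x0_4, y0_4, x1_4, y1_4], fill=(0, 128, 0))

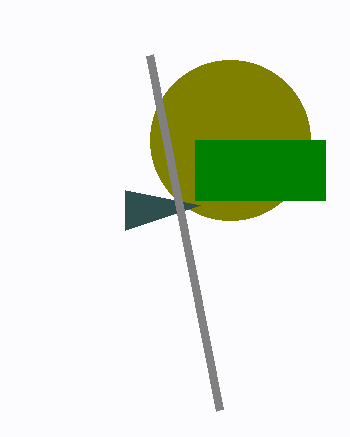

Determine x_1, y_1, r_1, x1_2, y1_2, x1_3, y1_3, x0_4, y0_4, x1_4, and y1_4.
x_1 = 230; y_1 = 140; r_1 = 80; x1_2 = 125; y1_2 = 230; x1_3 = 150; y1_3 = 55; x0_4 = 195; y0_4 = 140; x1_4 = 325; y1_4 = 200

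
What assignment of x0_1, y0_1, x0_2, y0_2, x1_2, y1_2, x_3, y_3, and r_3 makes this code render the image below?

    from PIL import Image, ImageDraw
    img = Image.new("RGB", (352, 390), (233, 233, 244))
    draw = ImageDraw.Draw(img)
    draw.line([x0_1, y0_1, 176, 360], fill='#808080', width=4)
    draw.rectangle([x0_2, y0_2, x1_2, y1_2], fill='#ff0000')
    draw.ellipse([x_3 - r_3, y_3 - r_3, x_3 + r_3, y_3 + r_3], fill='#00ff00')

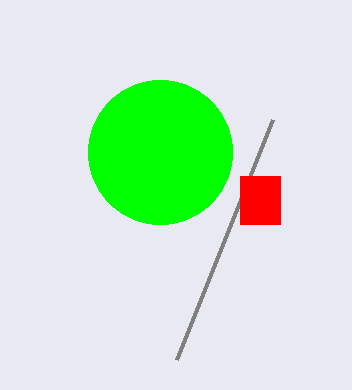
x0_1 = 272, y0_1 = 120, x0_2 = 240, y0_2 = 176, x1_2 = 280, y1_2 = 224, x_3 = 160, y_3 = 152, r_3 = 72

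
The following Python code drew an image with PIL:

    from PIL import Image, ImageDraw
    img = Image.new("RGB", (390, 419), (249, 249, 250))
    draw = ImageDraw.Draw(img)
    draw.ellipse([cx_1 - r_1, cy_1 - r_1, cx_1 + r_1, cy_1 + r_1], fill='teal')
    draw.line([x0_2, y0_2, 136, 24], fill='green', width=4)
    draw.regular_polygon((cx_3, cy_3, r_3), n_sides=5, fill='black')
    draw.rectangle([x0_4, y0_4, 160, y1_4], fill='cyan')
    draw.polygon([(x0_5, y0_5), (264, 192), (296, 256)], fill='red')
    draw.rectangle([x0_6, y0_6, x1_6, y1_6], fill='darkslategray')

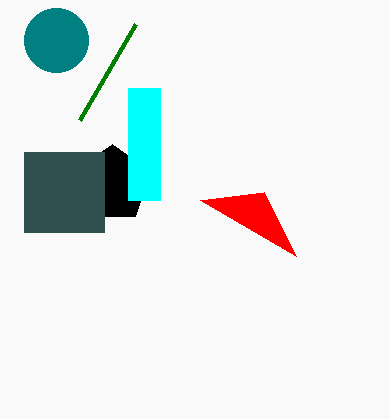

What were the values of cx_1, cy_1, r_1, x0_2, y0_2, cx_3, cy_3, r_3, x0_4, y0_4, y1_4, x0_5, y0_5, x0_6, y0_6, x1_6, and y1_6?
cx_1 = 56, cy_1 = 40, r_1 = 32, x0_2 = 80, y0_2 = 120, cx_3 = 112, cy_3 = 184, r_3 = 40, x0_4 = 128, y0_4 = 88, y1_4 = 200, x0_5 = 200, y0_5 = 200, x0_6 = 24, y0_6 = 152, x1_6 = 104, y1_6 = 232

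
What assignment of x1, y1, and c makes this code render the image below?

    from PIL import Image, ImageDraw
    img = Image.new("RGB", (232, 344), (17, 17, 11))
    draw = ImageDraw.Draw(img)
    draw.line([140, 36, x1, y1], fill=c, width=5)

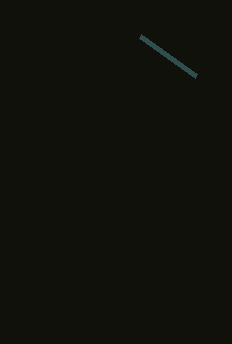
x1 = 196
y1 = 76
c = 'darkslategray'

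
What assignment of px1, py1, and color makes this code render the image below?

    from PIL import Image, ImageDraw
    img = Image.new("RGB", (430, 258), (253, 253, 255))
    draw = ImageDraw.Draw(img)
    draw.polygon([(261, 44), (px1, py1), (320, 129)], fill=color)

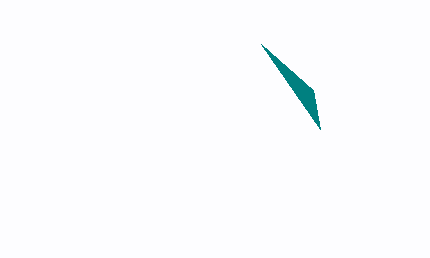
px1 = 313, py1 = 90, color = 'teal'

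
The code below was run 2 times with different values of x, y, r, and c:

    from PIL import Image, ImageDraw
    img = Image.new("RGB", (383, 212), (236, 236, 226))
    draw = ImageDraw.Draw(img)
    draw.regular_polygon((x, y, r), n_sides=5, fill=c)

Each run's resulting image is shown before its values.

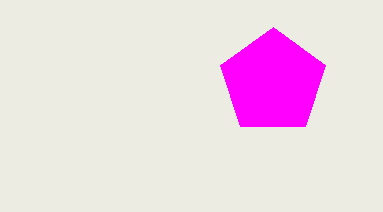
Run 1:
x = 273, y = 82, r = 55, c = 'magenta'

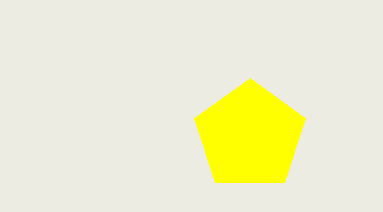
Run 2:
x = 250
y = 136
r = 58
c = 'yellow'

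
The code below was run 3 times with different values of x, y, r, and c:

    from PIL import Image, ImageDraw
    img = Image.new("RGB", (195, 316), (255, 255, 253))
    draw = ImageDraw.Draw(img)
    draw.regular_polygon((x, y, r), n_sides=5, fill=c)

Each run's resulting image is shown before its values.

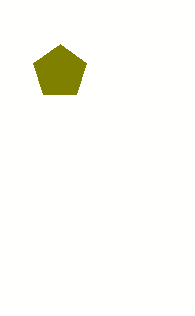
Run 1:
x = 60; y = 72; r = 28; c = 'olive'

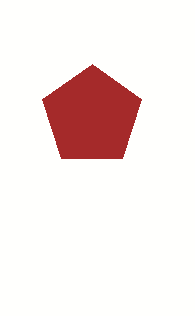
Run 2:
x = 92, y = 116, r = 52, c = 'brown'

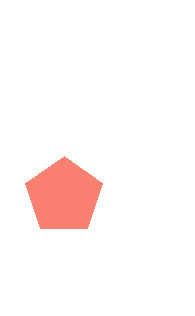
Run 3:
x = 64, y = 196, r = 40, c = 'salmon'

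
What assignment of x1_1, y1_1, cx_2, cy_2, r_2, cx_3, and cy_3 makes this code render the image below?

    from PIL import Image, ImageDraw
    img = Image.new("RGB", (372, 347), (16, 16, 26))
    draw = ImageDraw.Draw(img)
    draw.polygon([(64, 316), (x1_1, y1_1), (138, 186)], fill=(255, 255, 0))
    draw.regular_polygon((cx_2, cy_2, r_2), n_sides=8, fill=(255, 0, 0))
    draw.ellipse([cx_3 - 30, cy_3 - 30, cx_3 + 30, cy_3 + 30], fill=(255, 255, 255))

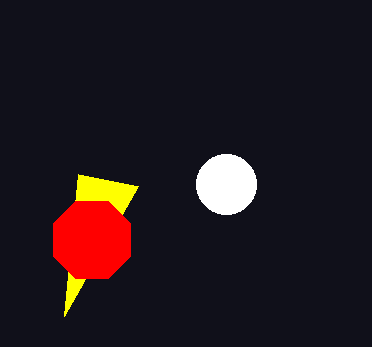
x1_1 = 78; y1_1 = 174; cx_2 = 92; cy_2 = 240; r_2 = 42; cx_3 = 226; cy_3 = 184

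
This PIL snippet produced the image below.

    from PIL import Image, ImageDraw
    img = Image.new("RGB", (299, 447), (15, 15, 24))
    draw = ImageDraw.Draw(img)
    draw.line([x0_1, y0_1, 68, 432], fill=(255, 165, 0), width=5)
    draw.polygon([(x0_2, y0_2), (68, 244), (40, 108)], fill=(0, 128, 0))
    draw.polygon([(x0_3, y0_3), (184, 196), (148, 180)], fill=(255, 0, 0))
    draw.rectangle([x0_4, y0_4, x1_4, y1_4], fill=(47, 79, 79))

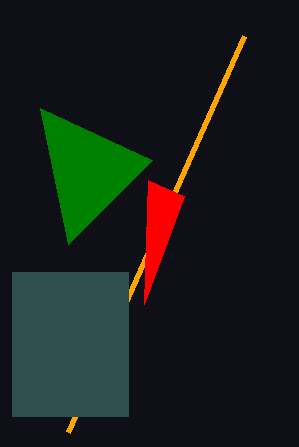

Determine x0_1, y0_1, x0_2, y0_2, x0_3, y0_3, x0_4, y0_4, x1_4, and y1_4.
x0_1 = 244, y0_1 = 36, x0_2 = 152, y0_2 = 160, x0_3 = 144, y0_3 = 304, x0_4 = 12, y0_4 = 272, x1_4 = 128, y1_4 = 416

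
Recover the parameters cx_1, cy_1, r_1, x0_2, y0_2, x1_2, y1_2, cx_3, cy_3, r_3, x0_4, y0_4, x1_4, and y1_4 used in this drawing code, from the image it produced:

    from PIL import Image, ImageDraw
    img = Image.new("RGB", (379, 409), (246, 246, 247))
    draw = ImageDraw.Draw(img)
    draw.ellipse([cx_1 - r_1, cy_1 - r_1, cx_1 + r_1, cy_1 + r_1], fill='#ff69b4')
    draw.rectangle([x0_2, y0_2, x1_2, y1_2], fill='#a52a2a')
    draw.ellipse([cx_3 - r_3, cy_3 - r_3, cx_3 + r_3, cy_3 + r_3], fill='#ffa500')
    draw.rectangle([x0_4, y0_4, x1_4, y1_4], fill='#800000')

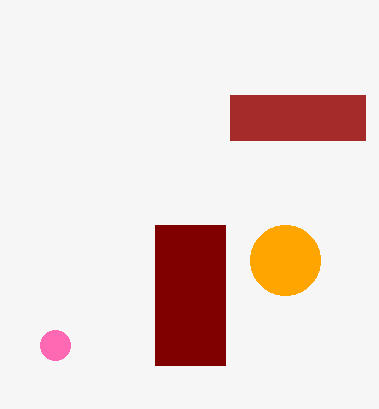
cx_1 = 55
cy_1 = 345
r_1 = 15
x0_2 = 230
y0_2 = 95
x1_2 = 365
y1_2 = 140
cx_3 = 285
cy_3 = 260
r_3 = 35
x0_4 = 155
y0_4 = 225
x1_4 = 225
y1_4 = 365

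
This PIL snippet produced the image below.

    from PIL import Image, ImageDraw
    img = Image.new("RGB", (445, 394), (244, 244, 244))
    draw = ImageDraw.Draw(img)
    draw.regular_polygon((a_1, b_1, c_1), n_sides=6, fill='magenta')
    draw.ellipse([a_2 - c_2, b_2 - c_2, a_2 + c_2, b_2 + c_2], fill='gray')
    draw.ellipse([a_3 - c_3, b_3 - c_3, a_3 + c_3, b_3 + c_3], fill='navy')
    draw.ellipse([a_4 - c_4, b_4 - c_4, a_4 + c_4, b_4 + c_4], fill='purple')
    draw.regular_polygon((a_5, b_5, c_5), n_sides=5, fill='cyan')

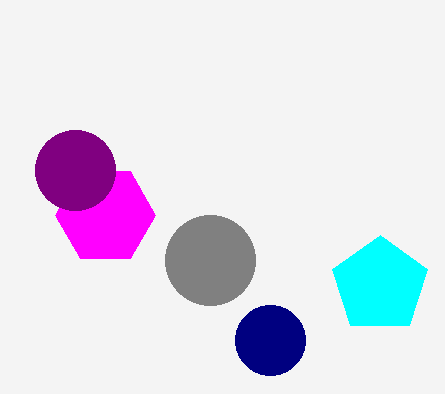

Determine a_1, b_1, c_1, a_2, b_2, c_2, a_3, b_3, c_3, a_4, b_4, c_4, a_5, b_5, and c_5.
a_1 = 105
b_1 = 215
c_1 = 50
a_2 = 210
b_2 = 260
c_2 = 45
a_3 = 270
b_3 = 340
c_3 = 35
a_4 = 75
b_4 = 170
c_4 = 40
a_5 = 380
b_5 = 285
c_5 = 50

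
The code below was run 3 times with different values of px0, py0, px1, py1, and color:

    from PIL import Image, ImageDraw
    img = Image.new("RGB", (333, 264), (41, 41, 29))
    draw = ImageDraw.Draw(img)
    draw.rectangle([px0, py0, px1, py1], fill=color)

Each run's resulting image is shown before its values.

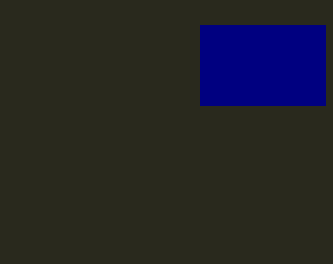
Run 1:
px0 = 200, py0 = 25, px1 = 325, py1 = 105, color = 'navy'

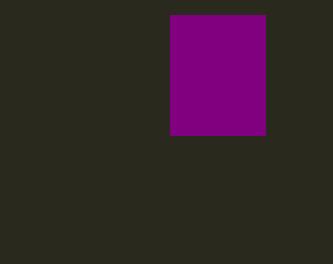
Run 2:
px0 = 170
py0 = 15
px1 = 265
py1 = 135
color = 'purple'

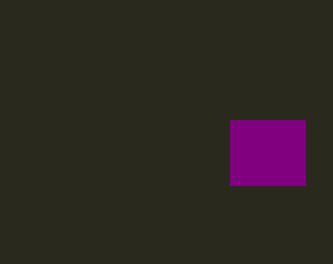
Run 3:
px0 = 230; py0 = 120; px1 = 305; py1 = 185; color = 'purple'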